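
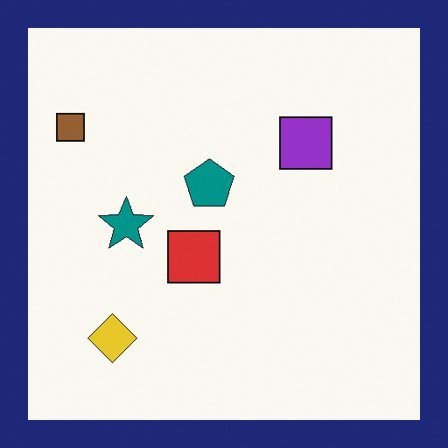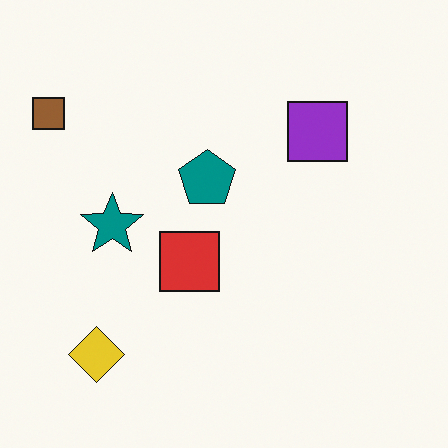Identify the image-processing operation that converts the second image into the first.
The first image is the second framed with a navy border.

A solid navy frame runs around the edge of the first image, with the content slightly shrunk inside it.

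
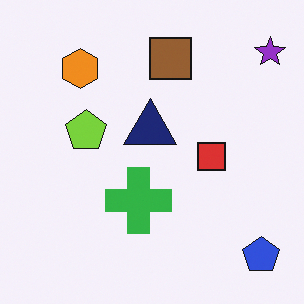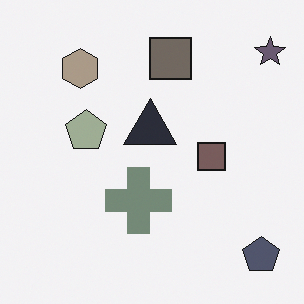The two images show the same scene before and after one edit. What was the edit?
Made much more muted (saturation change).

All colors are more muted and greyish — a global saturation change.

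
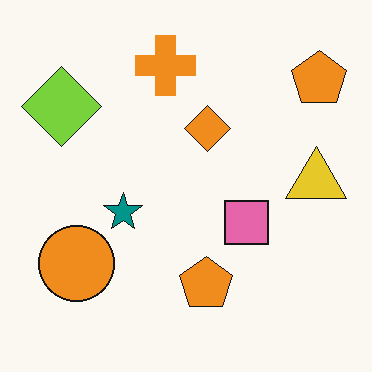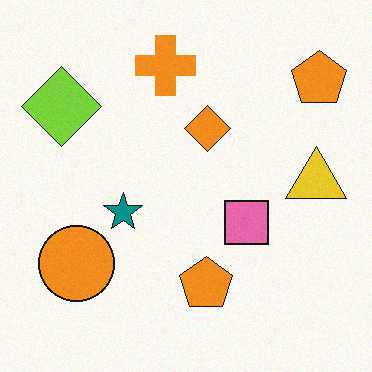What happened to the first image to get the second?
The second image is the first degraded with light additive noise.

Random speckle covers the whole image, including the flat background.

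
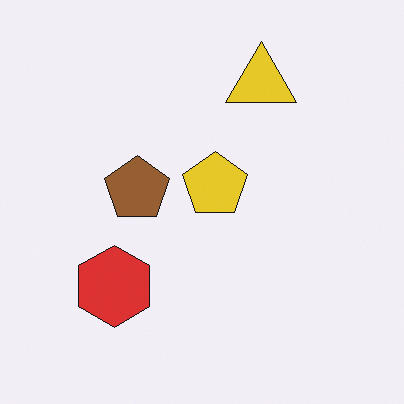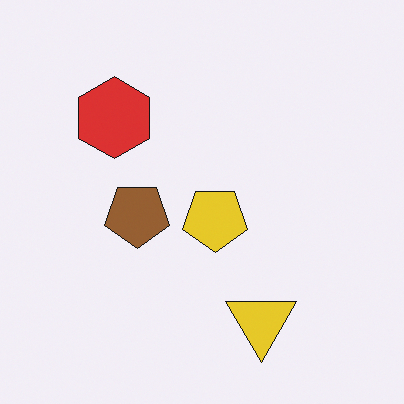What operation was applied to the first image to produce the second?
It was flipped vertically (top ↔ bottom).

The yellow triangle is in the top of the first image and the bottom of the second — shapes on opposite sides of the horizontal midline have swapped in a mirror flip.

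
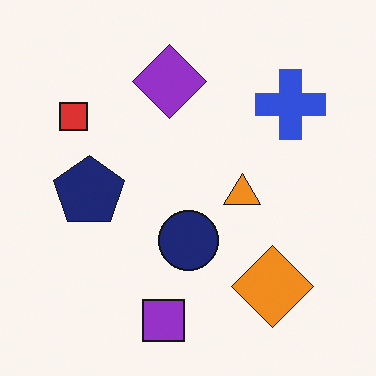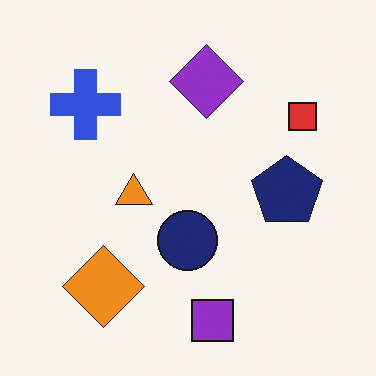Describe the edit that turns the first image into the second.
Flipped horizontally (left ↔ right).

The red square is in the top-left of the first image and the top-right of the second — shapes on opposite sides of the vertical midline have swapped in a mirror flip.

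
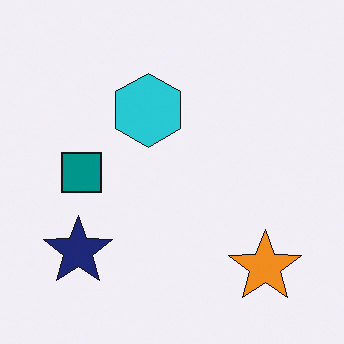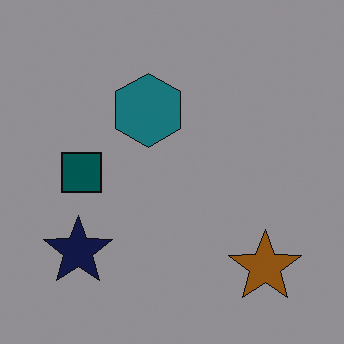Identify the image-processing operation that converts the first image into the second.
Noticeably darkened.

Every pixel — background and shapes alike — is uniformly darkened.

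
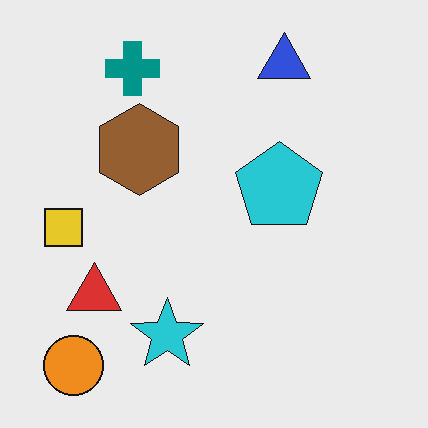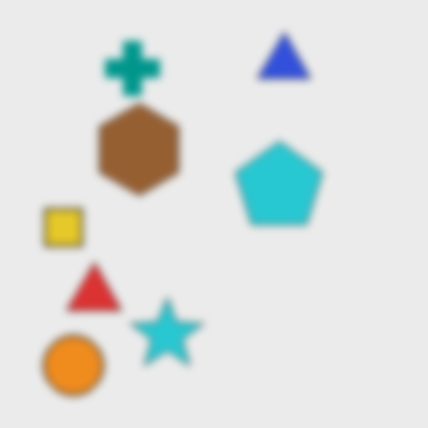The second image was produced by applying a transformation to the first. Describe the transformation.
The second image is the first moderately blurred.

Shape edges and outlines are uniformly softened across the whole image.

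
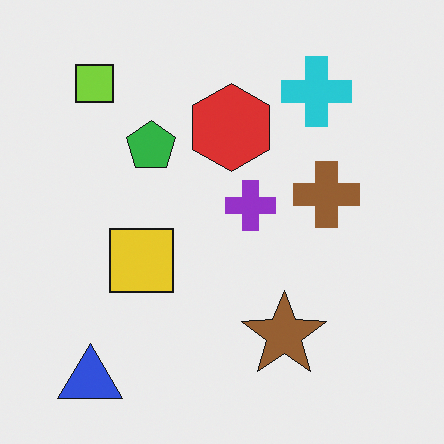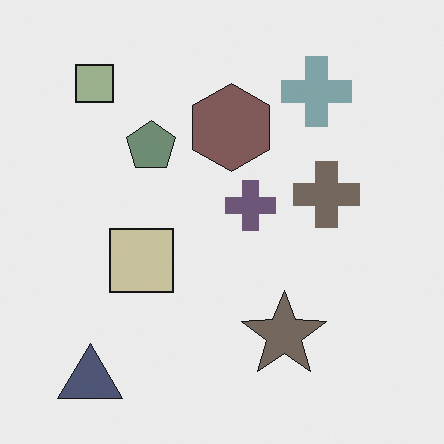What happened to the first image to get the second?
The transformation is: made much more muted (saturation change).

All colors are more muted and greyish — a global saturation change.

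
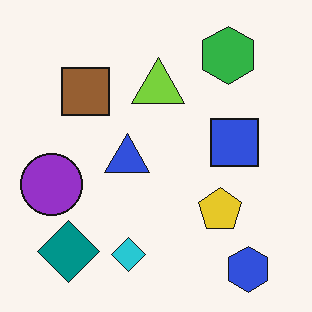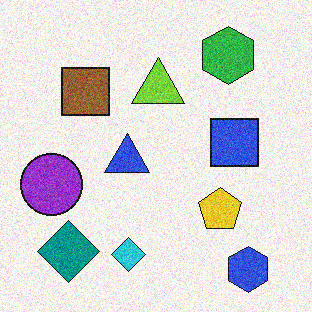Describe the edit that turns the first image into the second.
This is the original image degraded with moderate additive noise.

Random speckle covers the whole image, including the flat background.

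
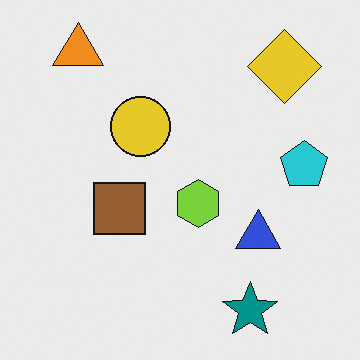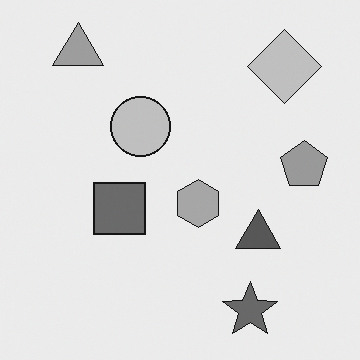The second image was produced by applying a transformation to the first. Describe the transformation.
This is the original image converted to grayscale.

All color is removed — every shape is now a shade of grey.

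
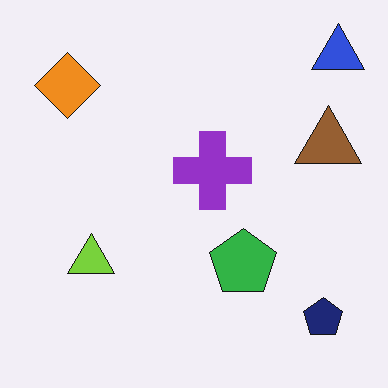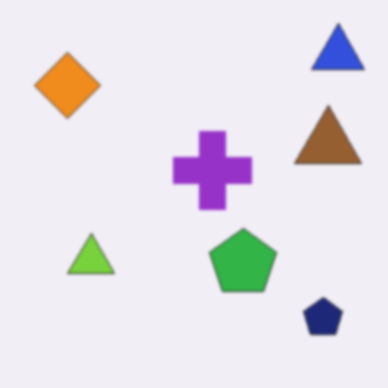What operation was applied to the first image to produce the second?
The image was slightly softened.

Shape edges and outlines are uniformly softened across the whole image.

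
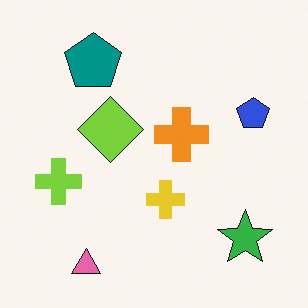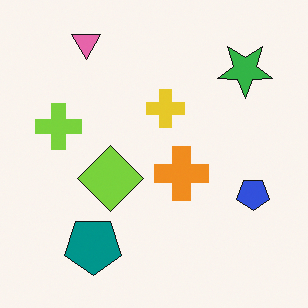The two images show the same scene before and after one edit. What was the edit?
The second image is the first flipped vertically (top ↔ bottom).

The pink triangle is in the bottom-left of the first image and the top-left of the second — shapes on opposite sides of the horizontal midline have swapped in a mirror flip.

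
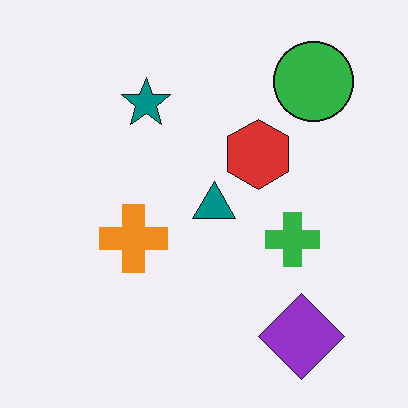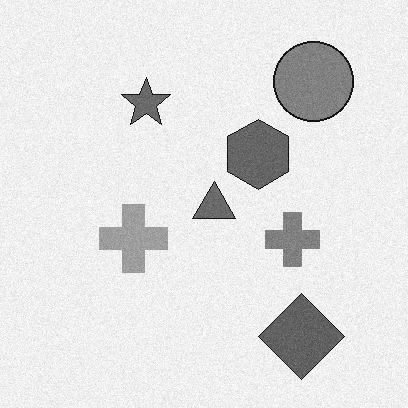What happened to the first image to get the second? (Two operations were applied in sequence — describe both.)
The transformation is: degraded with a light layer of grain, then converted to grayscale.

Random speckle covers the whole image, including the flat background. All color is removed — every shape is now a shade of grey.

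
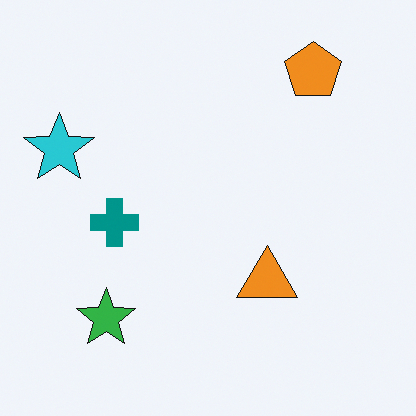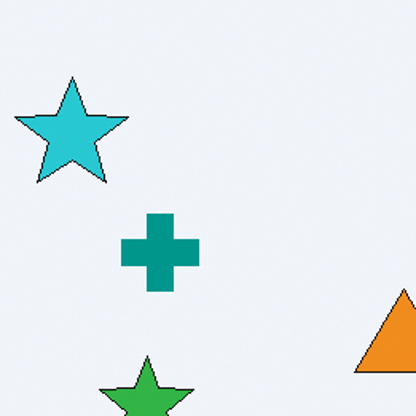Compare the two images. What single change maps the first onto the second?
This is the original image cropped to a modestly smaller region and rescaled.

The visible shapes are larger and the field of view is narrower; shapes near the original edges may be partly or wholly outside the frame — a crop-and-rescale.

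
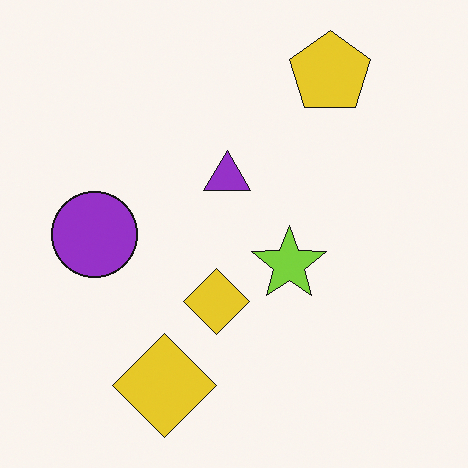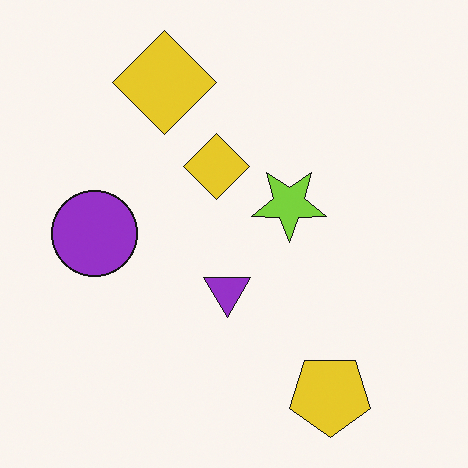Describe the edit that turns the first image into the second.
It was flipped vertically (top ↔ bottom).

The yellow pentagon is in the top-right of the first image and the bottom-right of the second — shapes on opposite sides of the horizontal midline have swapped in a mirror flip.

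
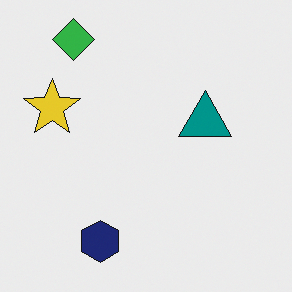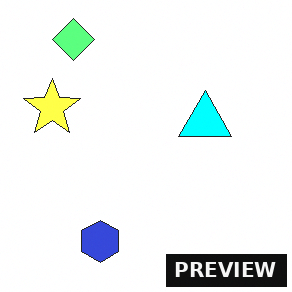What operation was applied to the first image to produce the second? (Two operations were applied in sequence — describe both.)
The image was noticeably brightened, then watermarked with the text "PREVIEW" in the lower-right corner.

Every pixel — background and shapes alike — is uniformly brightened. A dark label reading "PREVIEW" appears in the lower-right corner.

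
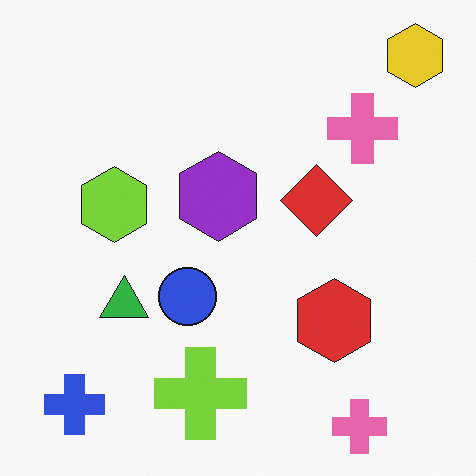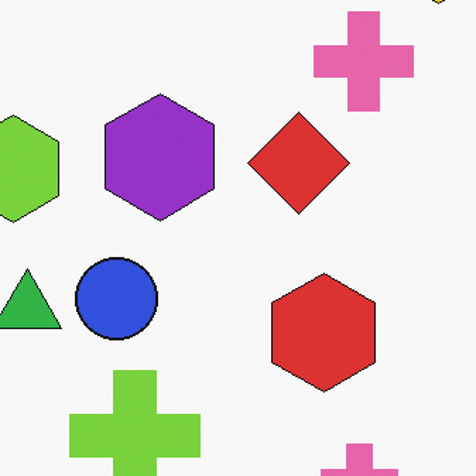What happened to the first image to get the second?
This is the original image cropped slightly and scaled back up.

The visible shapes are larger and the field of view is narrower; shapes near the original edges may be partly or wholly outside the frame — a crop-and-rescale.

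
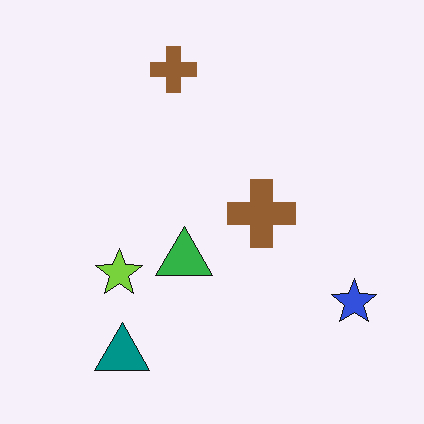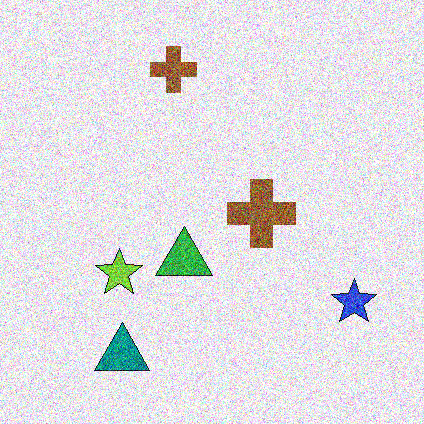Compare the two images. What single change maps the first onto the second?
The transformation is: degraded with heavy additive noise.

Random speckle covers the whole image, including the flat background.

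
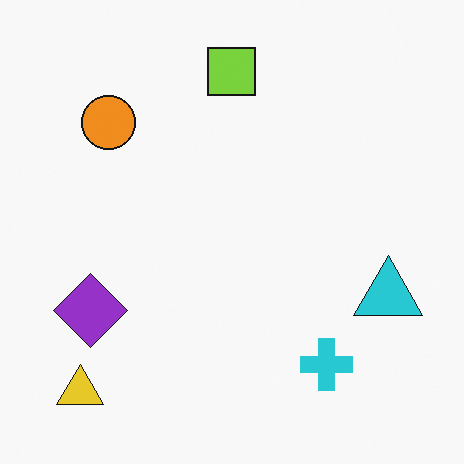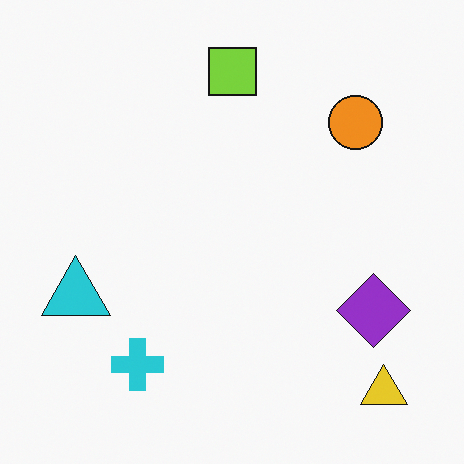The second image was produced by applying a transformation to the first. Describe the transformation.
The image was flipped horizontally (left ↔ right).

The cyan triangle is in the right of the first image and the left of the second — shapes on opposite sides of the vertical midline have swapped in a mirror flip.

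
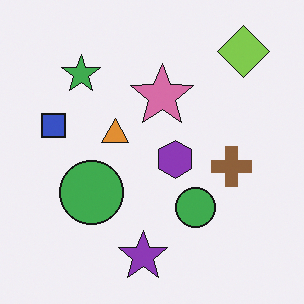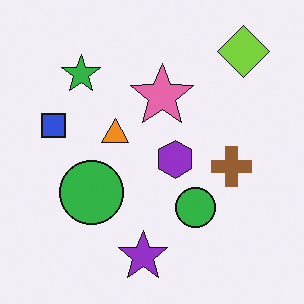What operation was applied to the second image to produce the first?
The image was slightly desaturated.

All colors are more muted and greyish — a global saturation change.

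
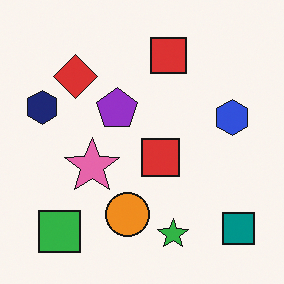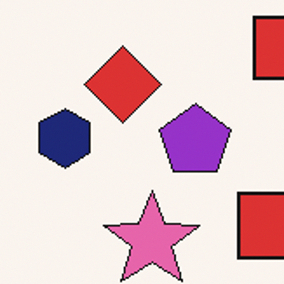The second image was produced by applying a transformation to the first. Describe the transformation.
This is the original image cropped to a noticeably smaller region and rescaled.

The visible shapes are larger and the field of view is narrower; shapes near the original edges may be partly or wholly outside the frame — a crop-and-rescale.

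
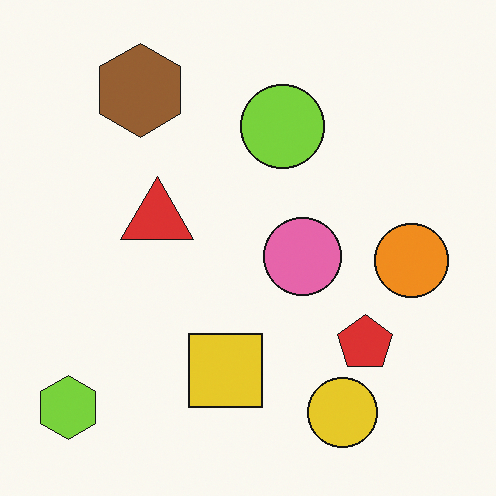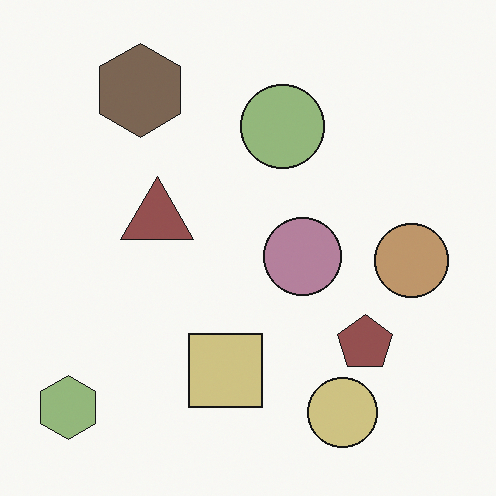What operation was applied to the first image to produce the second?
The transformation is: made much more muted (saturation change).

All colors are more muted and greyish — a global saturation change.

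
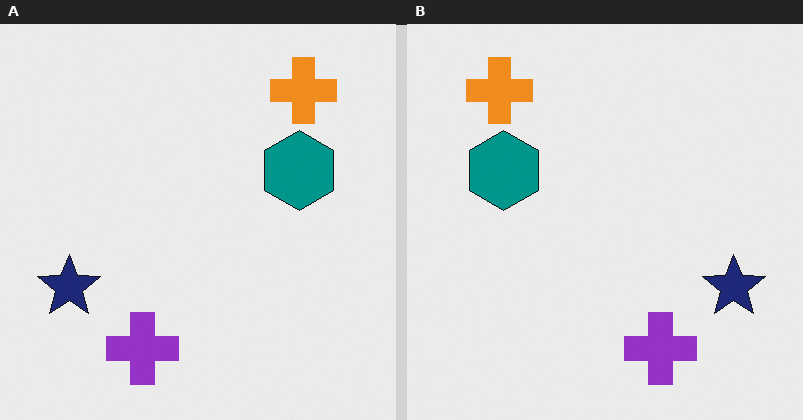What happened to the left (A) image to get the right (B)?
This is the original image flipped horizontally (left ↔ right).

The navy star is in the left of the left (A) image and the right of the right (B) — shapes on opposite sides of the vertical midline have swapped in a mirror flip.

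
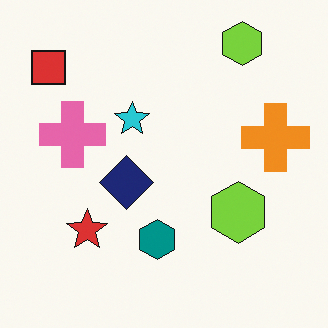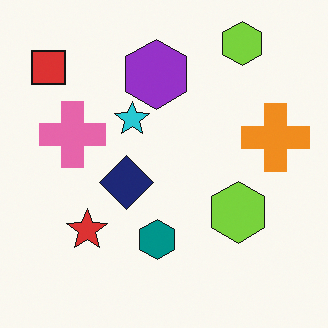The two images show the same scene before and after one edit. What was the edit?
The second image is the first overlaid with an additional purple hexagon.

A purple hexagon appears in the second image that is absent from the first.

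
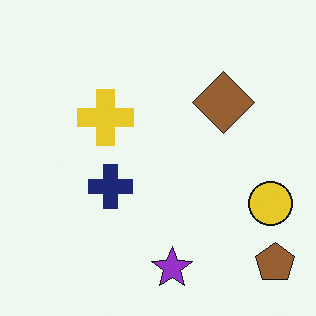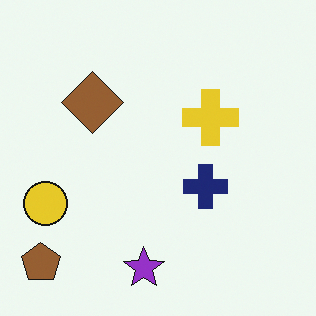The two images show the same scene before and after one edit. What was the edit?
The image was flipped horizontally (left ↔ right).

The brown pentagon is in the bottom-right of the first image and the bottom-left of the second — shapes on opposite sides of the vertical midline have swapped in a mirror flip.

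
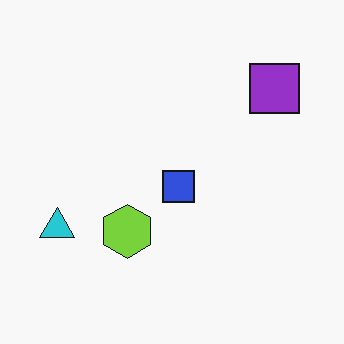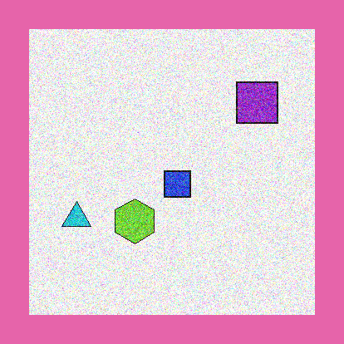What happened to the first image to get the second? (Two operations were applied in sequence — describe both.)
It was degraded with a thick layer of grain, then framed with a pink border.

Random speckle covers the whole image, including the flat background. A solid pink frame runs around the edge of the second image, with the content slightly shrunk inside it.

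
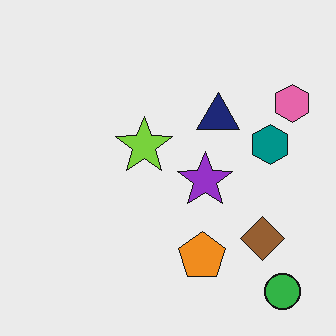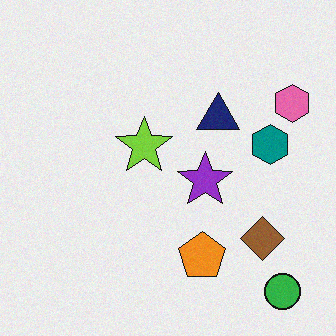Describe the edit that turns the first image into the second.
Degraded with subtle gaussian noise.

Random speckle covers the whole image, including the flat background.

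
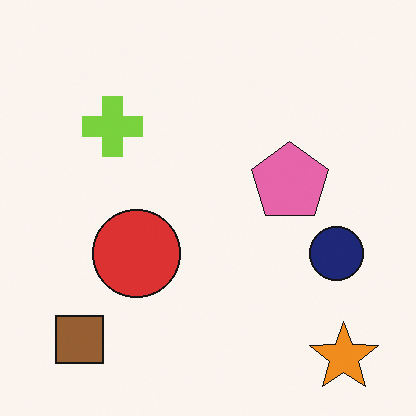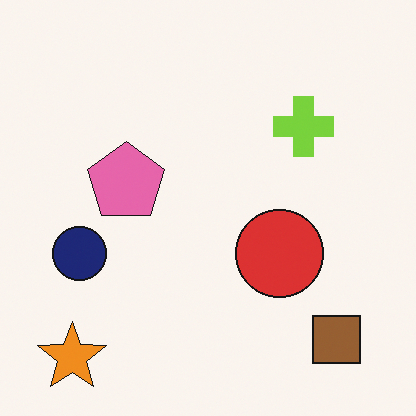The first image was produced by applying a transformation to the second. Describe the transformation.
This is the original image flipped horizontally (left ↔ right).

The orange star is in the bottom-left of the second image and the bottom-right of the first — shapes on opposite sides of the vertical midline have swapped in a mirror flip.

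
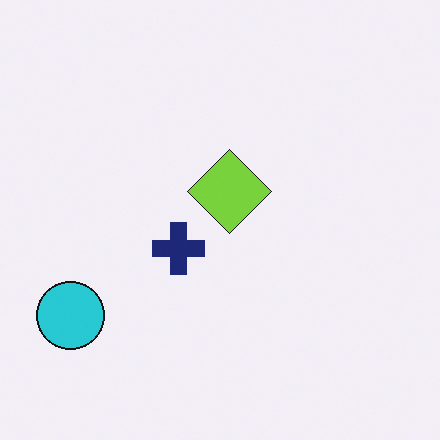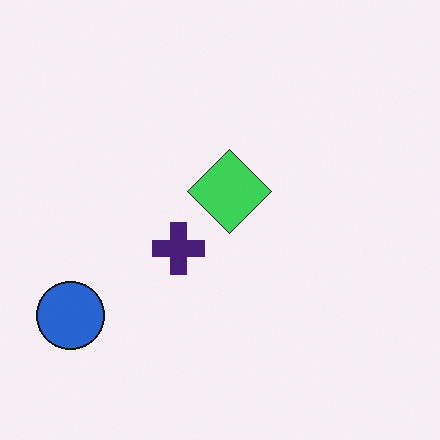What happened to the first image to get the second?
The image was hue-shifted slightly.

Every shape's color has rotated by the same amount around the hue wheel — a uniform hue shift.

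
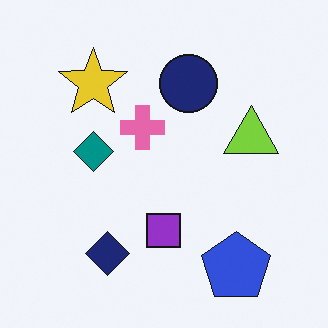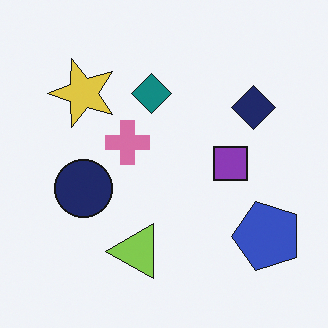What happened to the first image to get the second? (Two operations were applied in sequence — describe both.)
The transformation is: transposed (reflected across the top-left ↔ bottom-right diagonal), then slightly desaturated.

Shapes have swapped their row and column positions — what was in the top-right is now in the bottom-left — a diagonal reflection. All colors are more muted and greyish — a global saturation change.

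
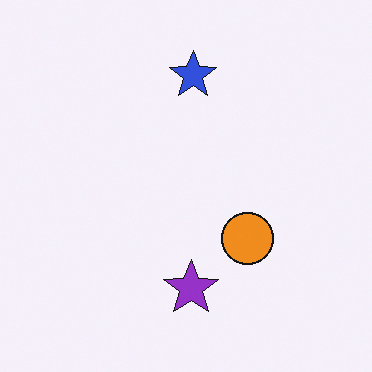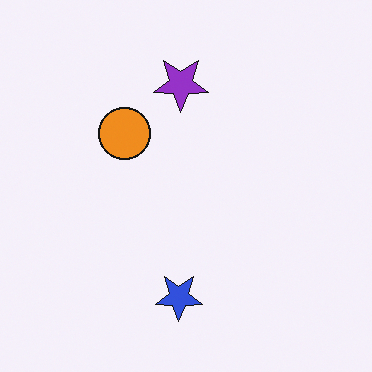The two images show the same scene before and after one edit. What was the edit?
The transformation is: rotated 180°.

The blue star sits in the top of the first image and the bottom of the second — consistent with a whole-image 180° rotation.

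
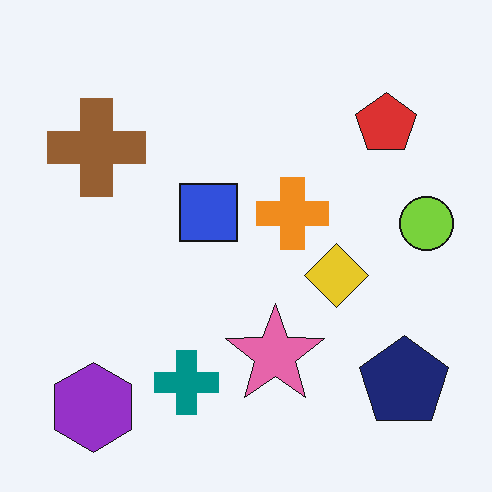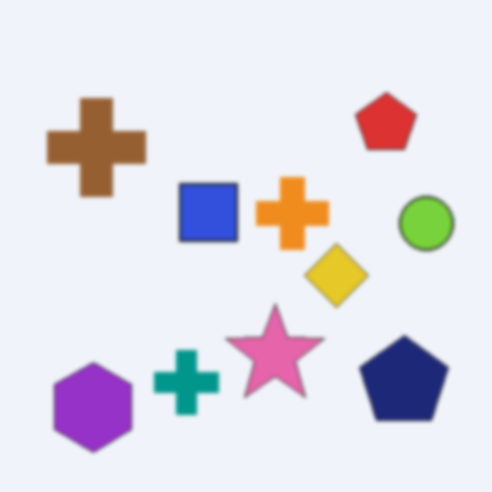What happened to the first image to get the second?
The image was slightly softened.

Shape edges and outlines are uniformly softened across the whole image.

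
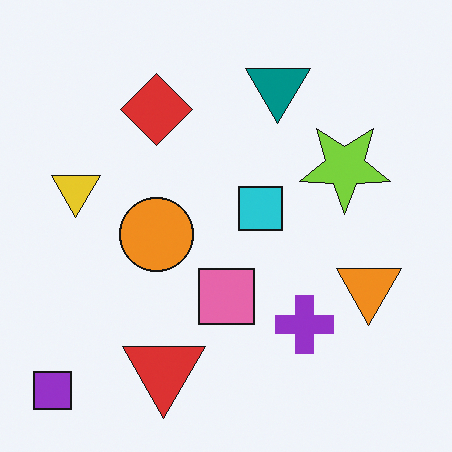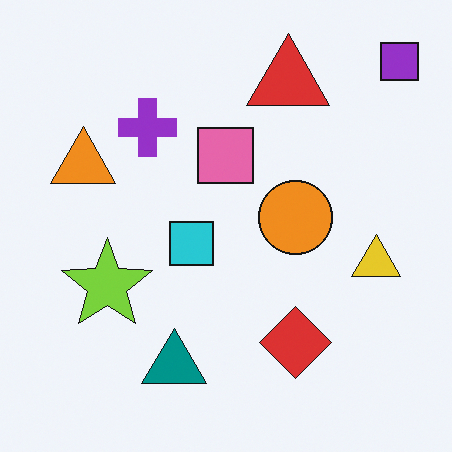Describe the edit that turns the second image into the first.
The first image is the second rotated 180°.

The purple square sits in the top-right of the second image and the bottom-left of the first — consistent with a whole-image 180° rotation.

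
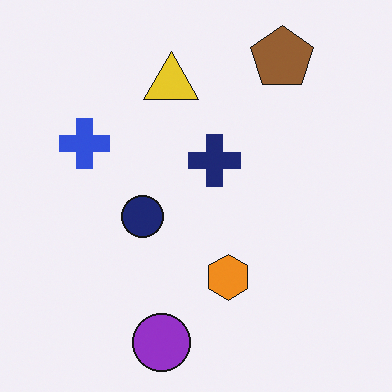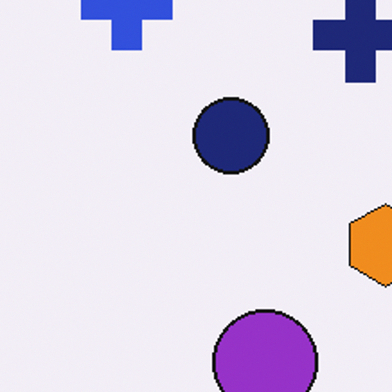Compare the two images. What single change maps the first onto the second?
The transformation is: cropped tightly and scaled back up.

The visible shapes are larger and the field of view is narrower; shapes near the original edges may be partly or wholly outside the frame — a crop-and-rescale.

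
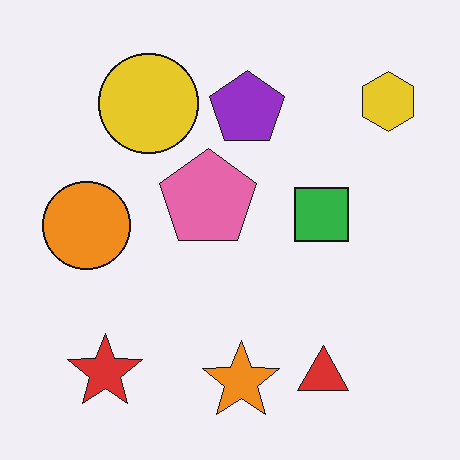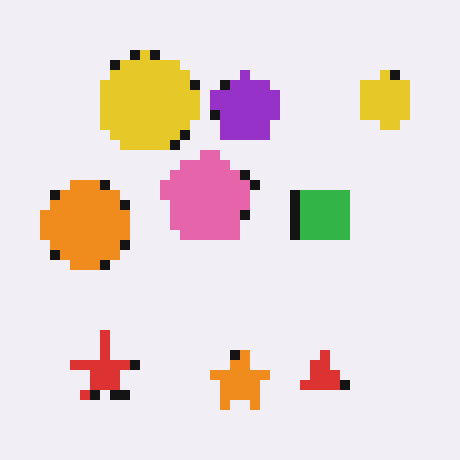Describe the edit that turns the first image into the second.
It was heavily pixelated into large blocks.

Shapes are reduced to large square blocks; fine edges and outlines are lost — a downscale-then-upscale (mosaic) effect.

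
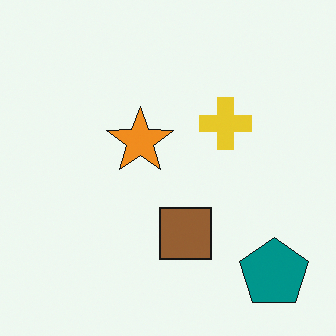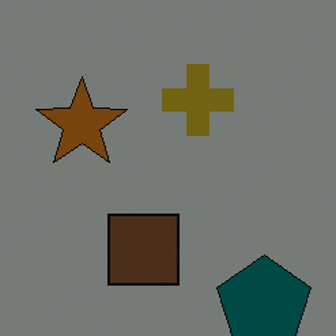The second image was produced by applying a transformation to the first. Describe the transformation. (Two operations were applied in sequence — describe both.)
The transformation is: substantially darkened, then cropped to a modestly smaller region and rescaled.

Every pixel — background and shapes alike — is uniformly darkened. The visible shapes are larger and the field of view is narrower; shapes near the original edges may be partly or wholly outside the frame — a crop-and-rescale.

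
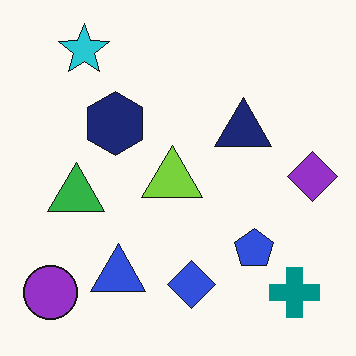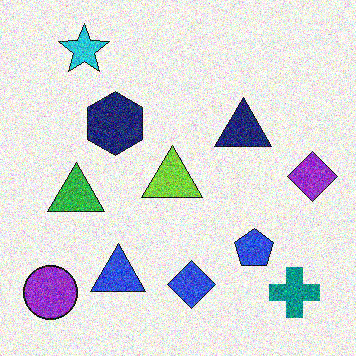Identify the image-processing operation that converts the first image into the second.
The transformation is: degraded with a thick layer of grain.

Random speckle covers the whole image, including the flat background.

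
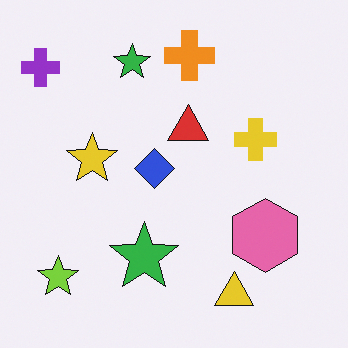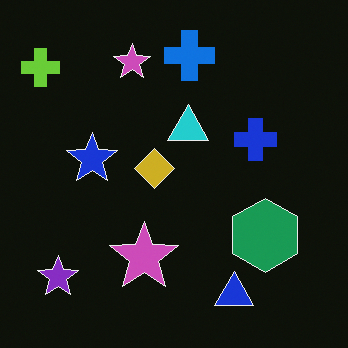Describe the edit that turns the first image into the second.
The image was color-inverted (negative).

The light background has become dark and every shape's color is its complement — a photographic negative.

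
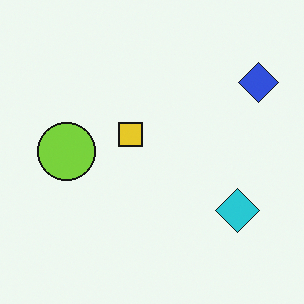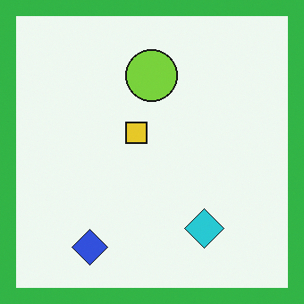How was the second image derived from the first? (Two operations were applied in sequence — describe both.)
The image was transposed (reflected across the top-left ↔ bottom-right diagonal), then framed with a green border.

Shapes have swapped their row and column positions — what was in the top-right is now in the bottom-left — a diagonal reflection. A solid green frame runs around the edge of the second image, with the content slightly shrunk inside it.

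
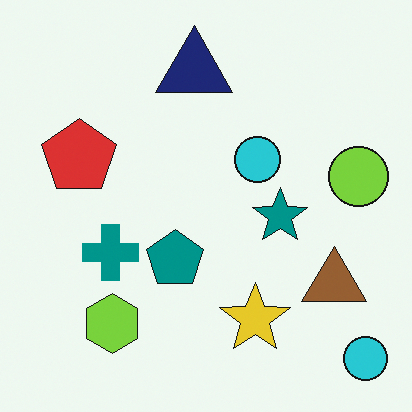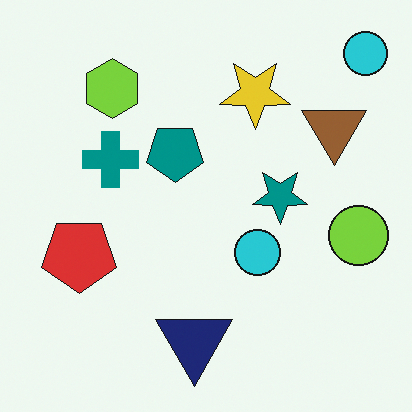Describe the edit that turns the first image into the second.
The image was flipped vertically (top ↔ bottom).

The navy triangle is in the top of the first image and the bottom of the second — shapes on opposite sides of the horizontal midline have swapped in a mirror flip.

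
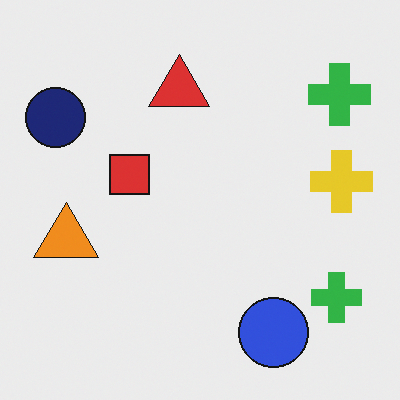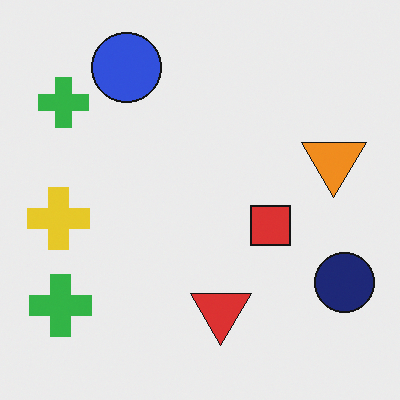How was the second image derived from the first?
Rotated 180°.

The navy circle sits in the top-left of the first image and the bottom-right of the second — consistent with a whole-image 180° rotation.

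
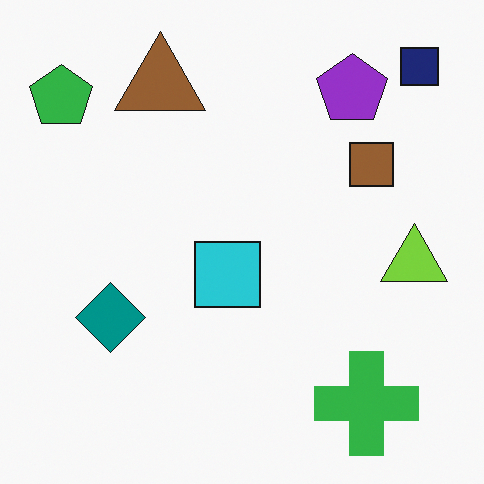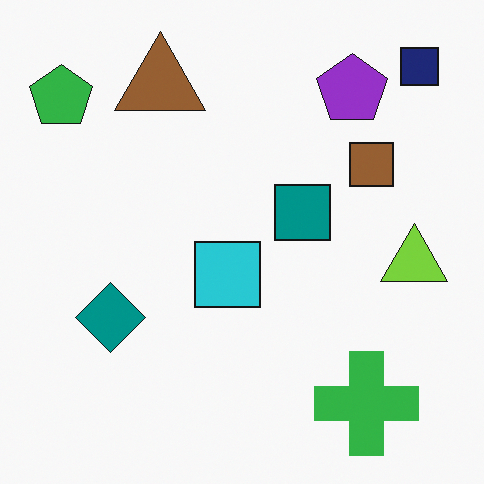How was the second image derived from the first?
The transformation is: overlaid with an additional teal square.

A teal square appears in the second image that is absent from the first.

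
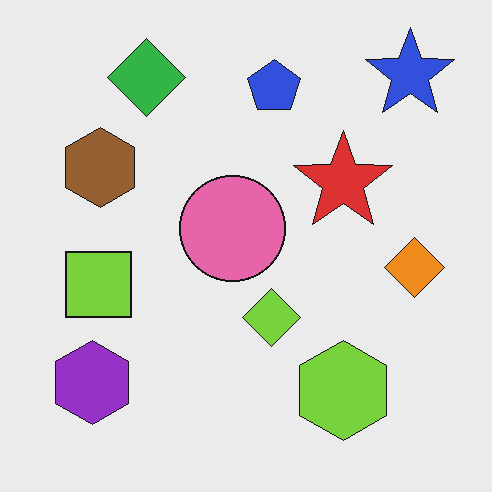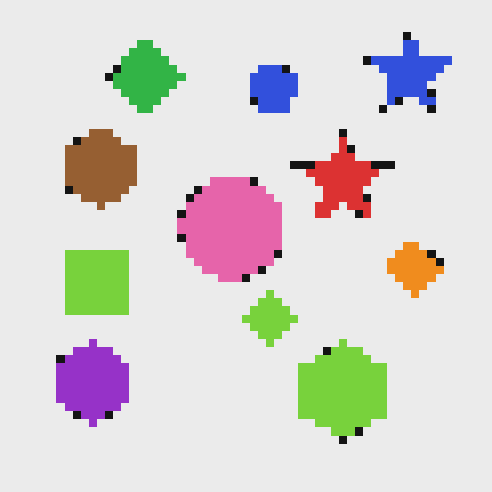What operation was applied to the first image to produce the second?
This is the original image pixelated into visible square blocks.

Shapes are reduced to large square blocks; fine edges and outlines are lost — a downscale-then-upscale (mosaic) effect.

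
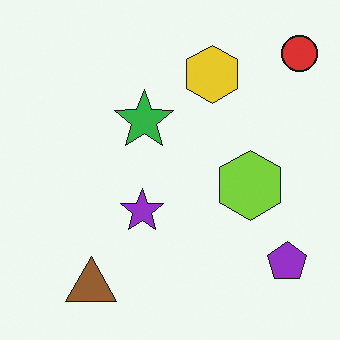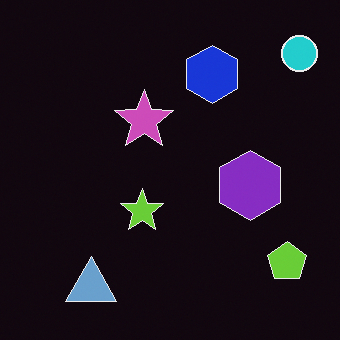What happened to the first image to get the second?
It was color-inverted (negative).

The light background has become dark and every shape's color is its complement — a photographic negative.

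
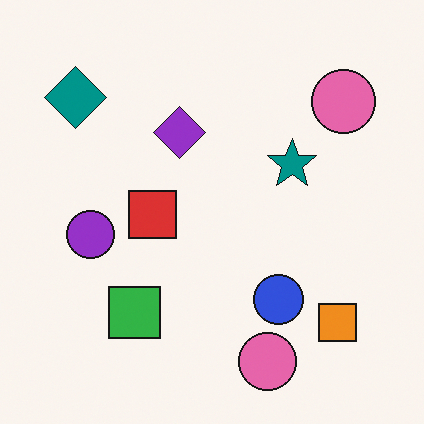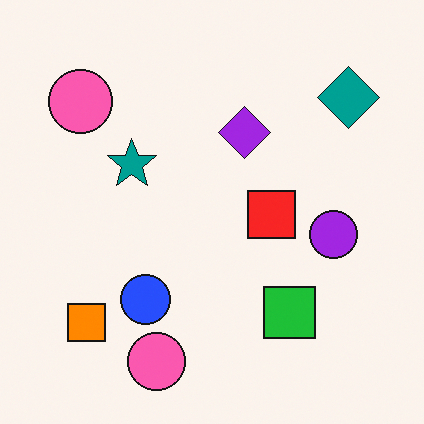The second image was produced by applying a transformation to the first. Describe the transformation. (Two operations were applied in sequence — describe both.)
This is the original image flipped horizontally (left ↔ right), then slightly oversaturated.

The teal diamond is in the top-left of the first image and the top-right of the second — shapes on opposite sides of the vertical midline have swapped in a mirror flip. All colors are more vivid — a global saturation change.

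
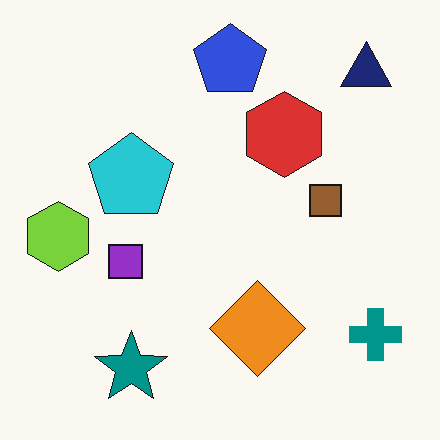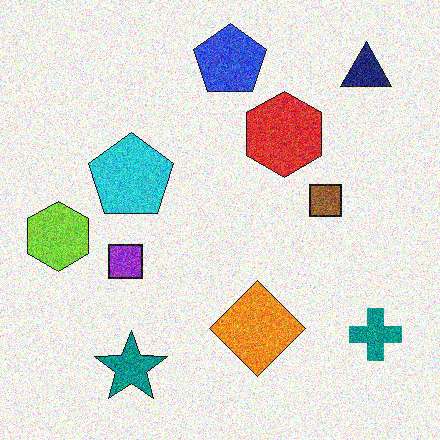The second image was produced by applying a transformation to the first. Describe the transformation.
The second image is the first degraded with heavy additive noise.

Random speckle covers the whole image, including the flat background.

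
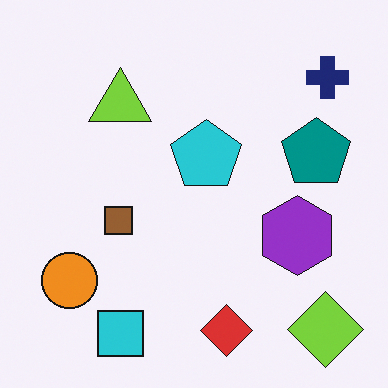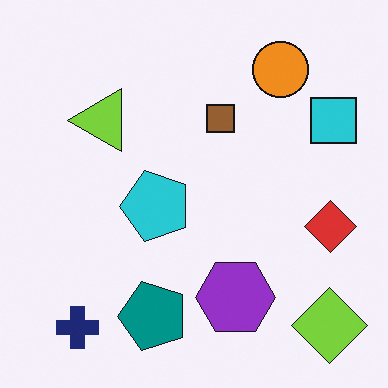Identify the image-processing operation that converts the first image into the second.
The transformation is: transposed (reflected across the top-left ↔ bottom-right diagonal).

Shapes have swapped their row and column positions — what was in the top-right is now in the bottom-left — a diagonal reflection.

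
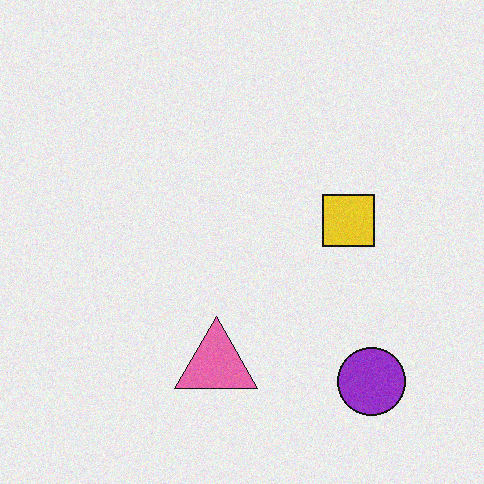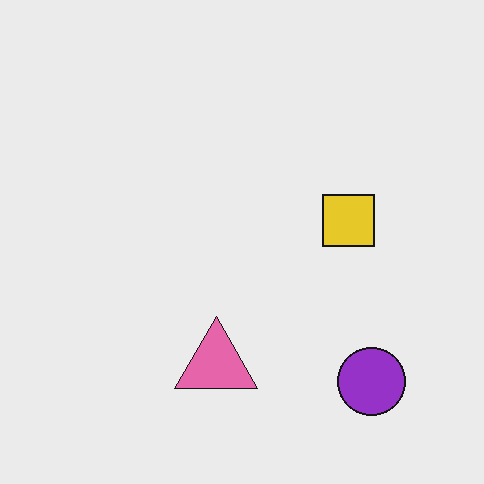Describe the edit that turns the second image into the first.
The transformation is: degraded with a light layer of grain.

Random speckle covers the whole image, including the flat background.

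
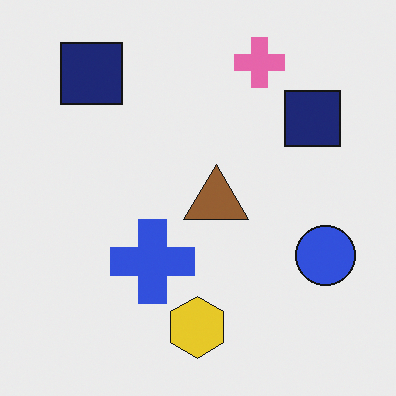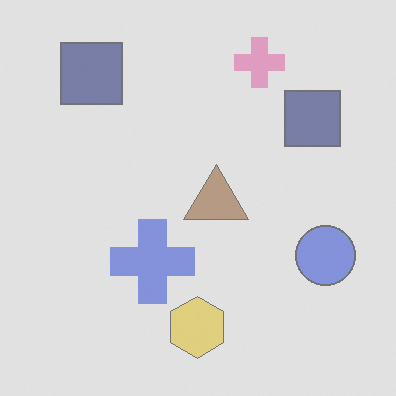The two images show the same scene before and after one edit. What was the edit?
The second image is the first washed out (contrast reduced).

Tones are pushed toward mid-grey across the whole image — a global contrast change.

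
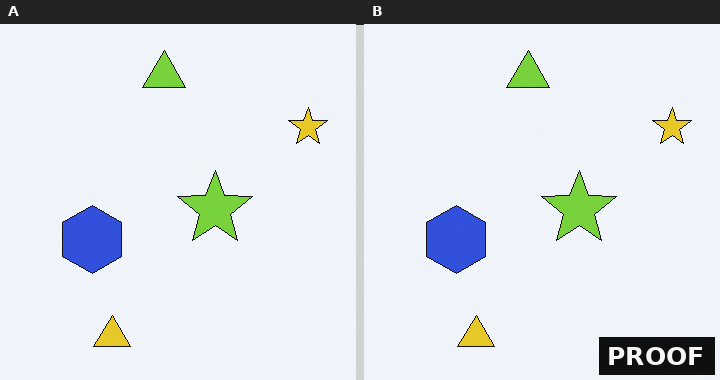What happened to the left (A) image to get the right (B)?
Watermarked with the text "PROOF" in the lower-right corner.

A dark label reading "PROOF" appears in the lower-right corner.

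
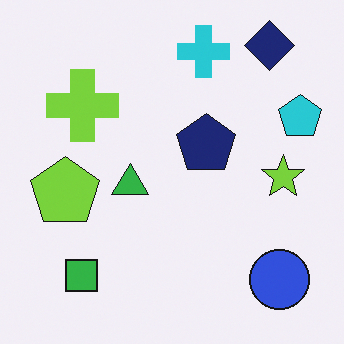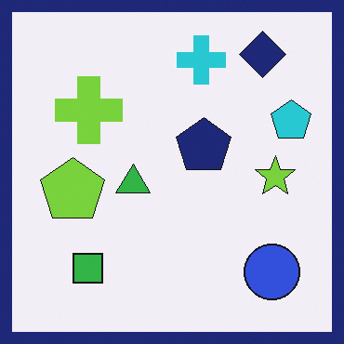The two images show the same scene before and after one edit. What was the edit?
The second image is the first framed with a navy border.

A solid navy frame runs around the edge of the second image, with the content slightly shrunk inside it.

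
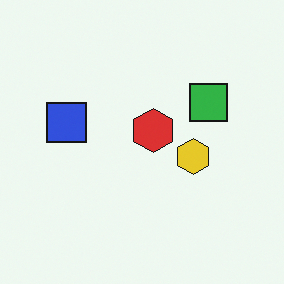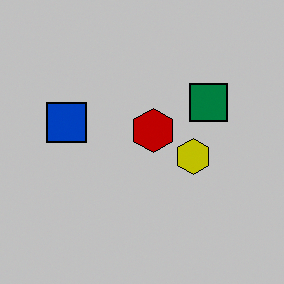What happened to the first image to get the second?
The image was aggressively posterized.

Each flat color has snapped to a coarser quantized level — most visibly, the near-white background has dropped to a flat grey.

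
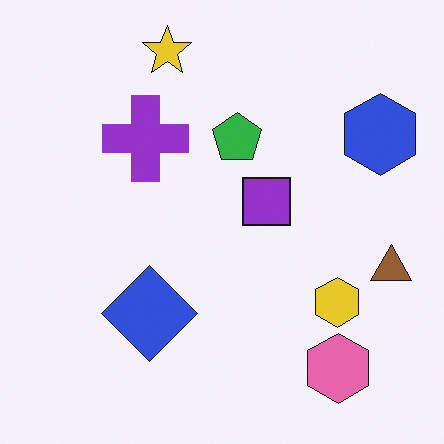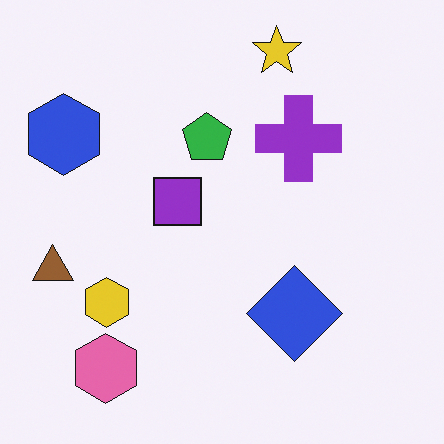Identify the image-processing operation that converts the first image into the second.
The transformation is: flipped horizontally (left ↔ right).

The brown triangle is in the right of the first image and the left of the second — shapes on opposite sides of the vertical midline have swapped in a mirror flip.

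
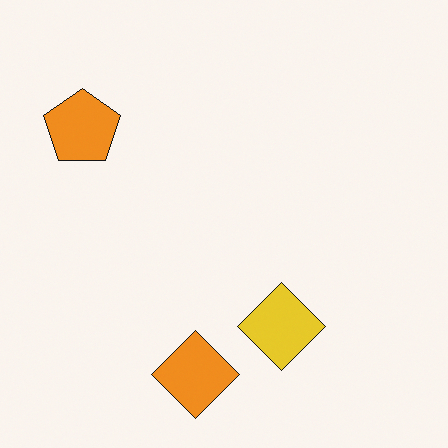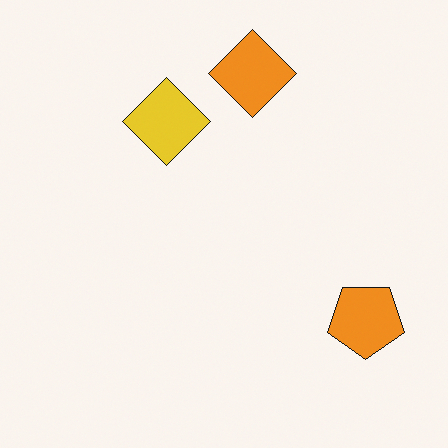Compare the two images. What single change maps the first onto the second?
The second image is the first rotated 180°.

The orange pentagon sits in the top-left of the first image and the bottom-right of the second — consistent with a whole-image 180° rotation.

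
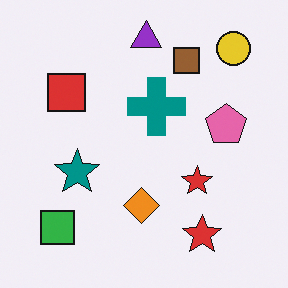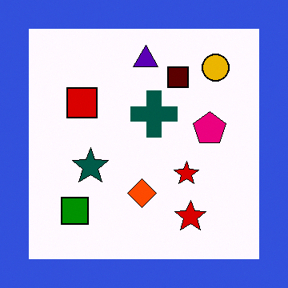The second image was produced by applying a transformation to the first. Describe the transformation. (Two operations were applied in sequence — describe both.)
Boosted in contrast, then framed with a blue border.

Tones are pushed away from mid-grey across the whole image — a global contrast change. A solid blue frame runs around the edge of the second image, with the content slightly shrunk inside it.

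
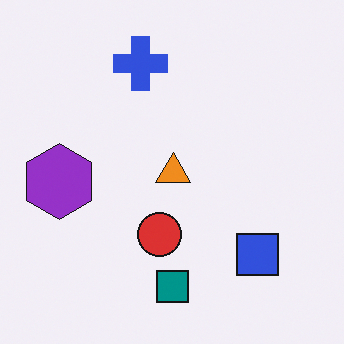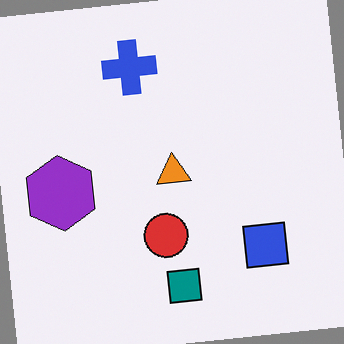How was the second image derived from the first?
It was rotated counter-clockwise by a slight angle.

Every shape is tilted by the same angle and the image corners show triangular fill wedges — a whole-image rotation by a non-right angle.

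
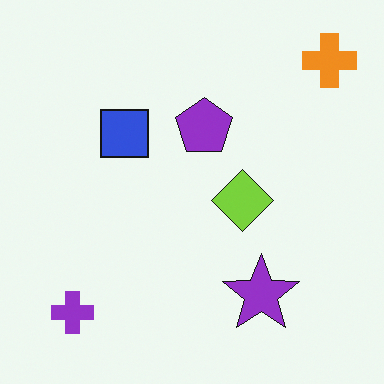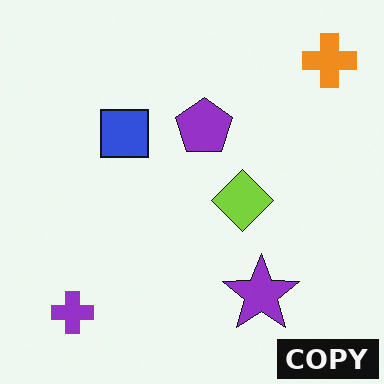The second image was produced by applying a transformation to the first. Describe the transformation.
The second image is the first watermarked with the text "COPY" in the lower-right corner.

A dark label reading "COPY" appears in the lower-right corner.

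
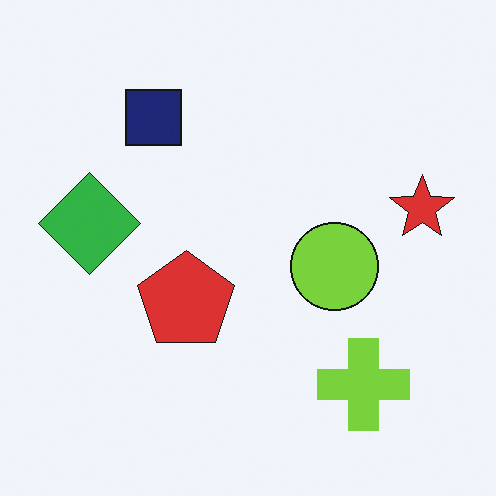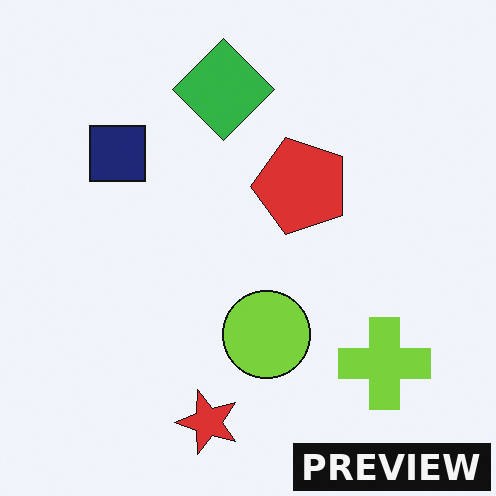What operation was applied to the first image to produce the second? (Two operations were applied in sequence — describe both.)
It was transposed (reflected across the top-left ↔ bottom-right diagonal), then watermarked with the text "PREVIEW" in the lower-right corner.

Shapes have swapped their row and column positions — what was in the top-right is now in the bottom-left — a diagonal reflection. A dark label reading "PREVIEW" appears in the lower-right corner.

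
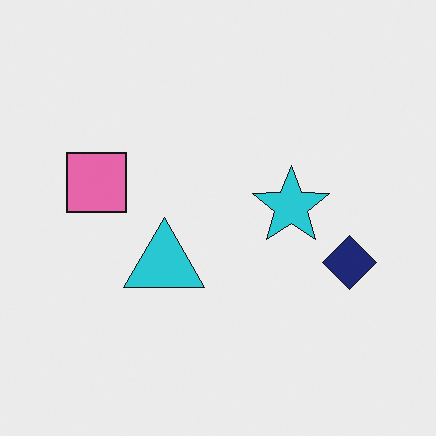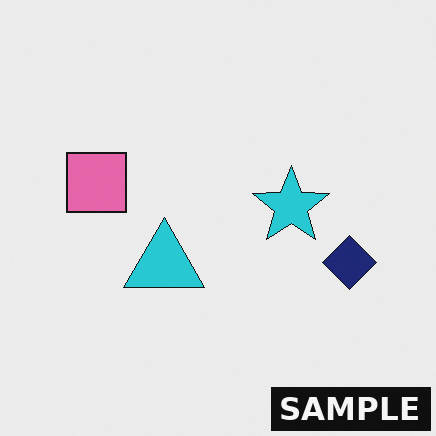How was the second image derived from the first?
The transformation is: watermarked with the text "SAMPLE" in the lower-right corner.

A dark label reading "SAMPLE" appears in the lower-right corner.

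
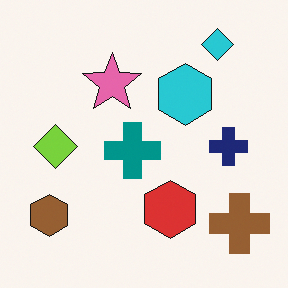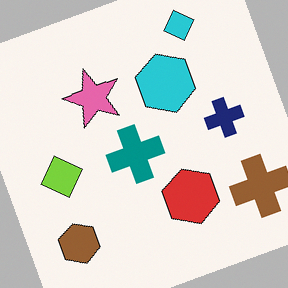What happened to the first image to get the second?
The second image is the first rotated counter-clockwise by a moderate amount.

Every shape is tilted by the same angle and the image corners show triangular fill wedges — a whole-image rotation by a non-right angle.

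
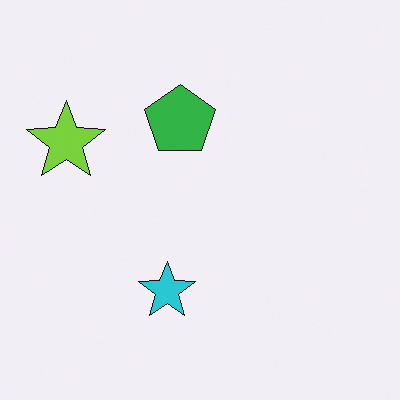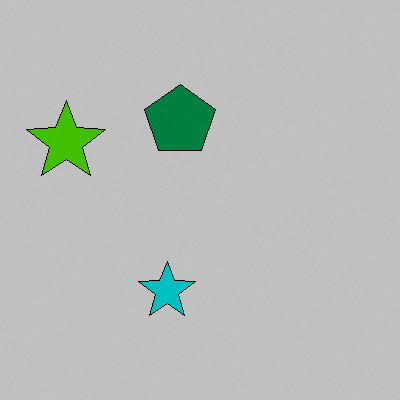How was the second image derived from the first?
The transformation is: heavily posterized to just a handful of flat colors.

Each flat color has snapped to a coarser quantized level — most visibly, the near-white background has dropped to a flat grey.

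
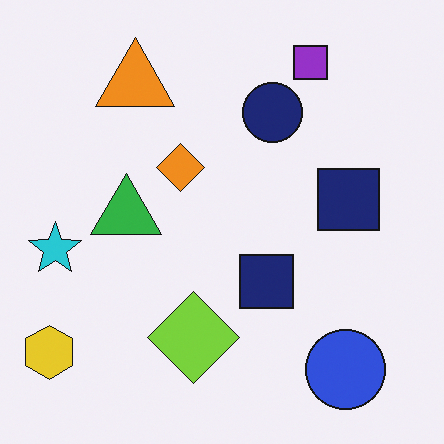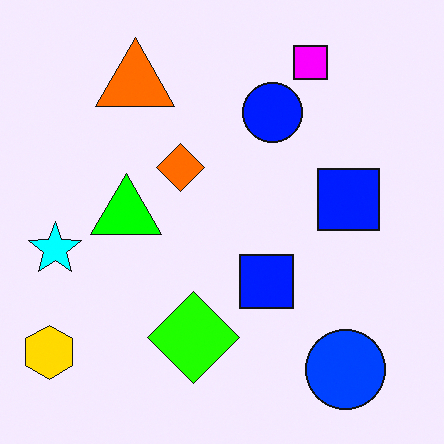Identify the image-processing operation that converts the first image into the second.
The transformation is: made much more vivid (saturation change).

All colors are more vivid — a global saturation change.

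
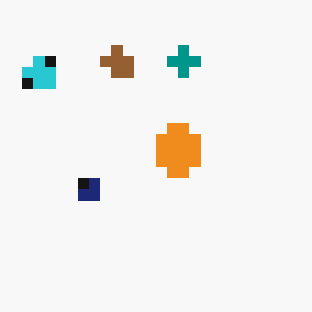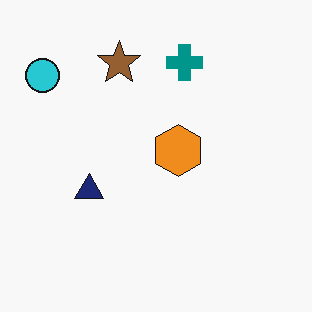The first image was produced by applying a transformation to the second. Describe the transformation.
This is the original image heavily pixelated into large blocks.

Shapes are reduced to large square blocks; fine edges and outlines are lost — a downscale-then-upscale (mosaic) effect.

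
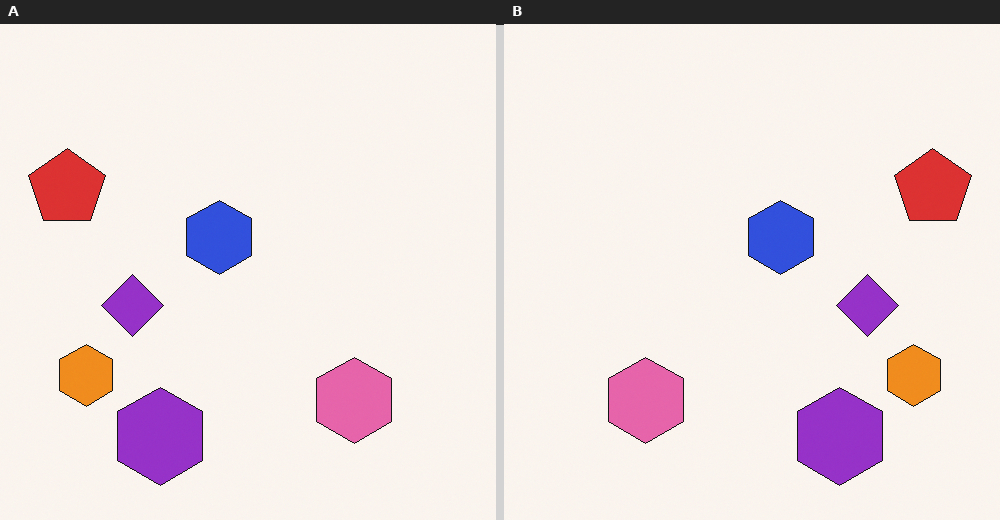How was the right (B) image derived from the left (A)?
The transformation is: flipped horizontally (left ↔ right).

The red pentagon is in the top-left of the left (A) image and the top-right of the right (B) — shapes on opposite sides of the vertical midline have swapped in a mirror flip.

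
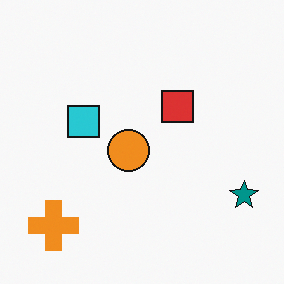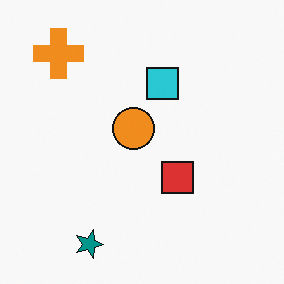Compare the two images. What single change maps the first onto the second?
It was rotated 90° clockwise.

The orange cross sits in the bottom-left of the first image and the top-left of the second — consistent with a whole-image 90° clockwise rotation.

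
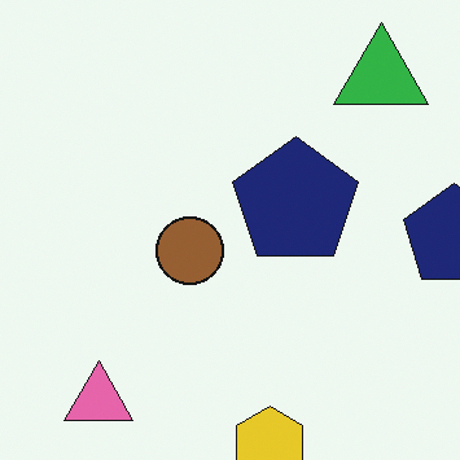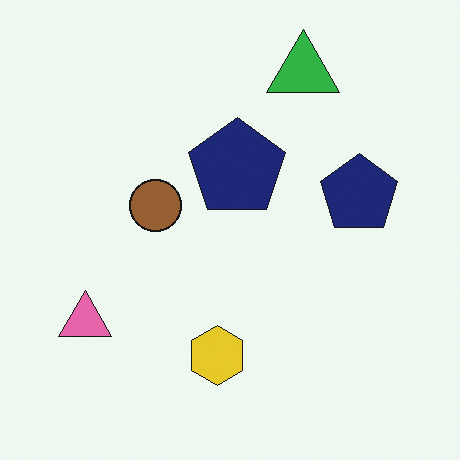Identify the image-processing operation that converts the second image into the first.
It was cropped to a modestly smaller region and rescaled.

The visible shapes are larger and the field of view is narrower; shapes near the original edges may be partly or wholly outside the frame — a crop-and-rescale.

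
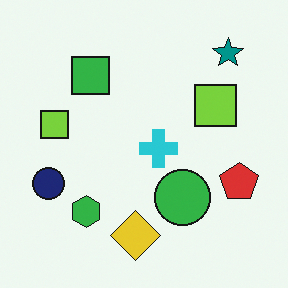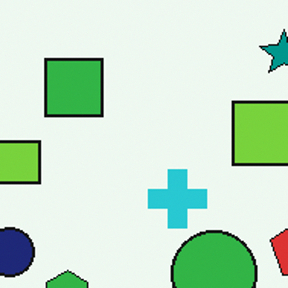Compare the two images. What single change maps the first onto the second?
The transformation is: cropped slightly and scaled back up.

The visible shapes are larger and the field of view is narrower; shapes near the original edges may be partly or wholly outside the frame — a crop-and-rescale.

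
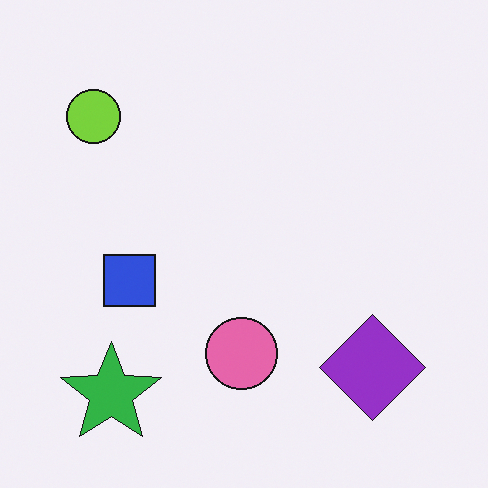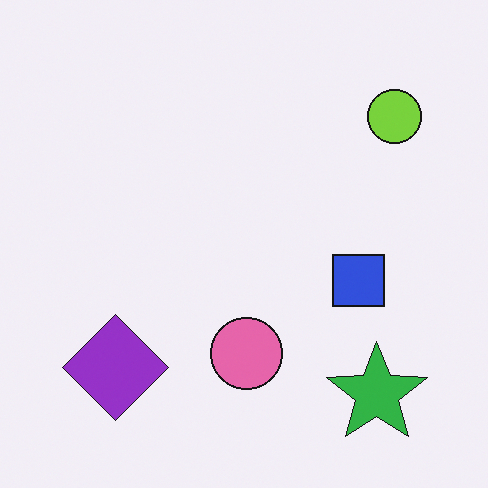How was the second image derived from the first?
The image was flipped horizontally (left ↔ right).

The lime circle is in the top-left of the first image and the top-right of the second — shapes on opposite sides of the vertical midline have swapped in a mirror flip.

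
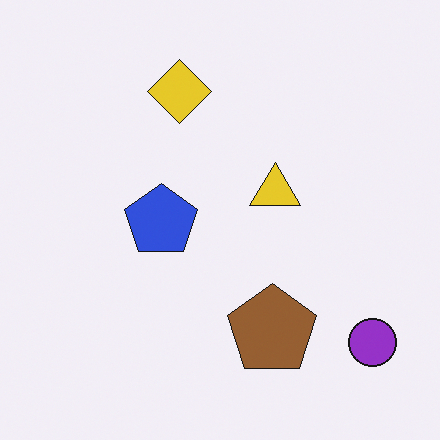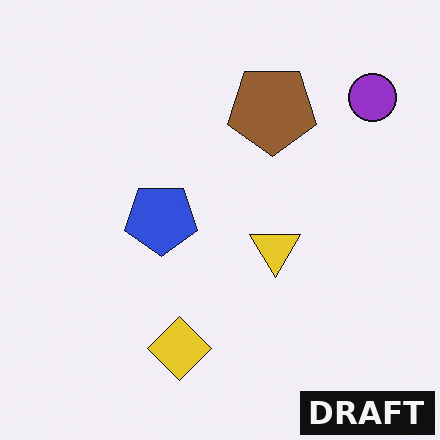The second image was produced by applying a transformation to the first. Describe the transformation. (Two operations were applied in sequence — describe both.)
The second image is the first flipped vertically (top ↔ bottom), then watermarked with the text "DRAFT" in the lower-right corner.

The yellow diamond is in the top of the first image and the bottom of the second — shapes on opposite sides of the horizontal midline have swapped in a mirror flip. A dark label reading "DRAFT" appears in the lower-right corner.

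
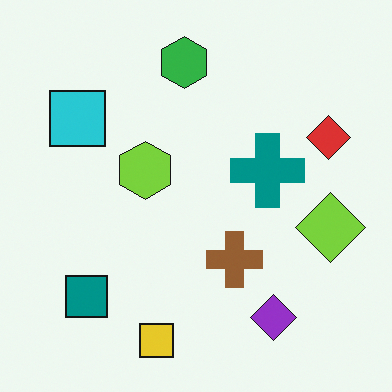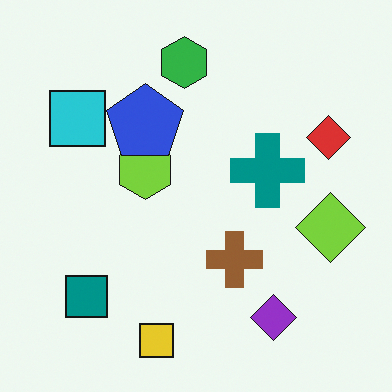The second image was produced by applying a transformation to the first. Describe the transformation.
The transformation is: overlaid with an additional blue pentagon.

A blue pentagon appears in the second image that is absent from the first.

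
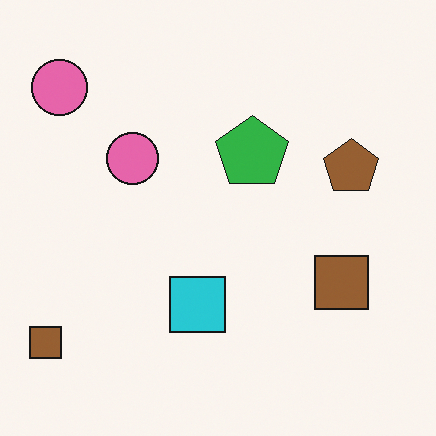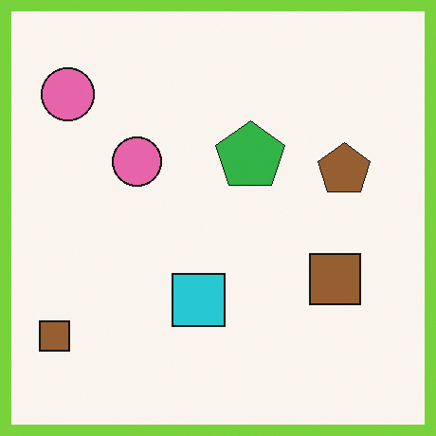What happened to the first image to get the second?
The image was framed with a lime border.

A solid lime frame runs around the edge of the second image, with the content slightly shrunk inside it.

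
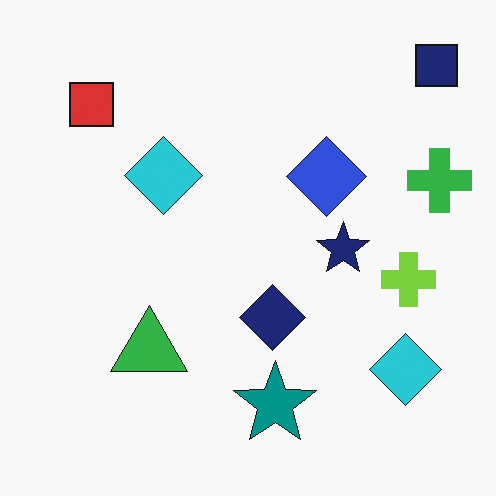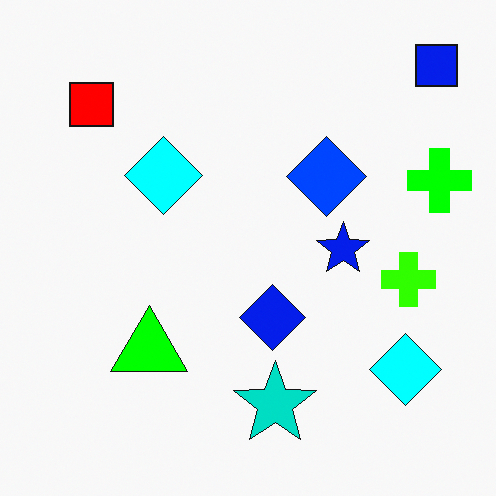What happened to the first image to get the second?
The image was heavily oversaturated.

All colors are more vivid — a global saturation change.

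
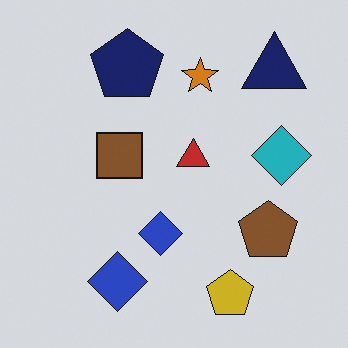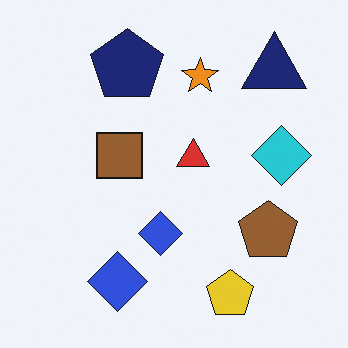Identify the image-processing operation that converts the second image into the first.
It was slightly darkened.

Every pixel — background and shapes alike — is uniformly darkened.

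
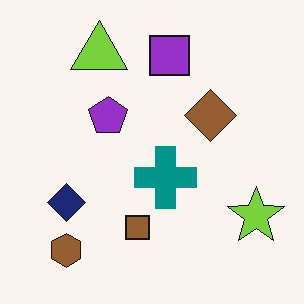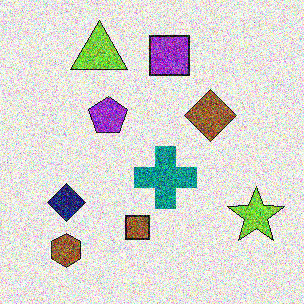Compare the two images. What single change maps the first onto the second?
The transformation is: degraded with heavy additive noise.

Random speckle covers the whole image, including the flat background.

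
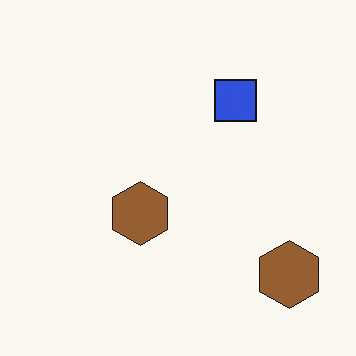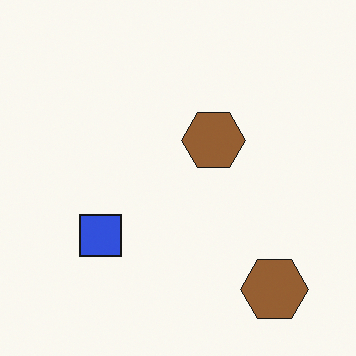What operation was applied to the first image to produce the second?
The second image is the first transposed (reflected across the top-left ↔ bottom-right diagonal).

Shapes have swapped their row and column positions — what was in the top-right is now in the bottom-left — a diagonal reflection.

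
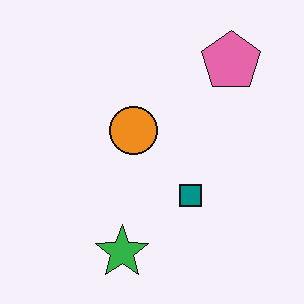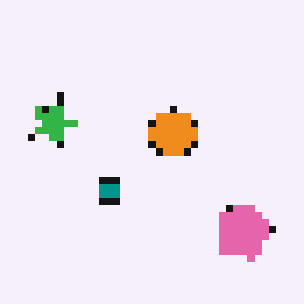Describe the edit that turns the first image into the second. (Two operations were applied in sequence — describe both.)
The transformation is: rotated 90° clockwise, then moderately pixelated.

The pink pentagon sits in the top-right of the first image and the bottom-right of the second — consistent with a whole-image 90° clockwise rotation. Shapes are reduced to large square blocks; fine edges and outlines are lost — a downscale-then-upscale (mosaic) effect.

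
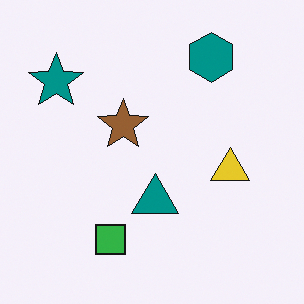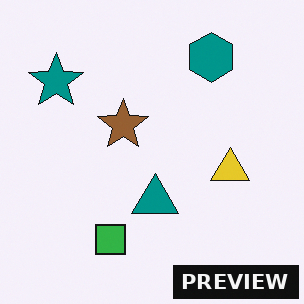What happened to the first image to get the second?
The image was watermarked with the text "PREVIEW" in the lower-right corner.

A dark label reading "PREVIEW" appears in the lower-right corner.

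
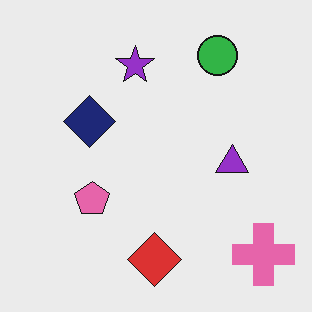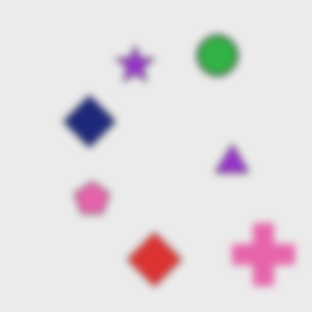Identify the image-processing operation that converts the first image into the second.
Noticeably gaussian-blurred.

Shape edges and outlines are uniformly softened across the whole image.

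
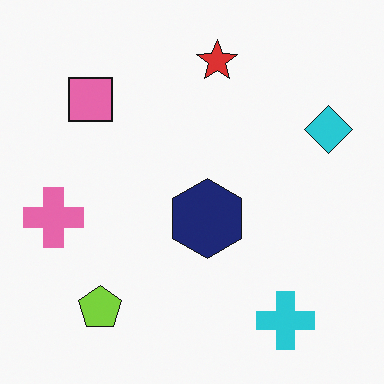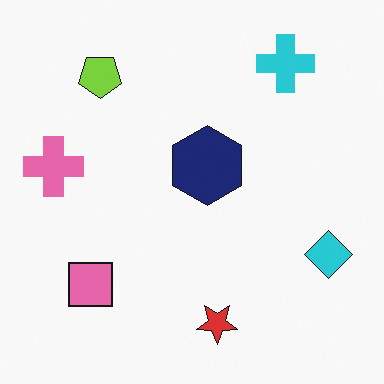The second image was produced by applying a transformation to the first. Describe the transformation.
Flipped vertically (top ↔ bottom).

The red star is in the top of the first image and the bottom of the second — shapes on opposite sides of the horizontal midline have swapped in a mirror flip.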